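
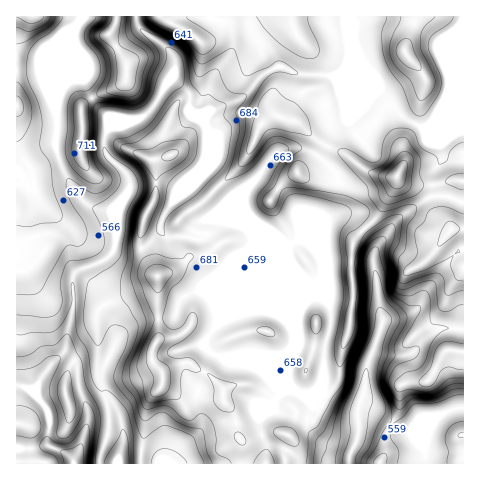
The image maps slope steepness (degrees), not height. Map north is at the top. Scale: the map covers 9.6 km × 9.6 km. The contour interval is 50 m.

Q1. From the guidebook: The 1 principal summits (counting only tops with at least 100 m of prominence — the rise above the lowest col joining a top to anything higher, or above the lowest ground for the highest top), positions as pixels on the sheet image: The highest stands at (397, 175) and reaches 995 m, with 744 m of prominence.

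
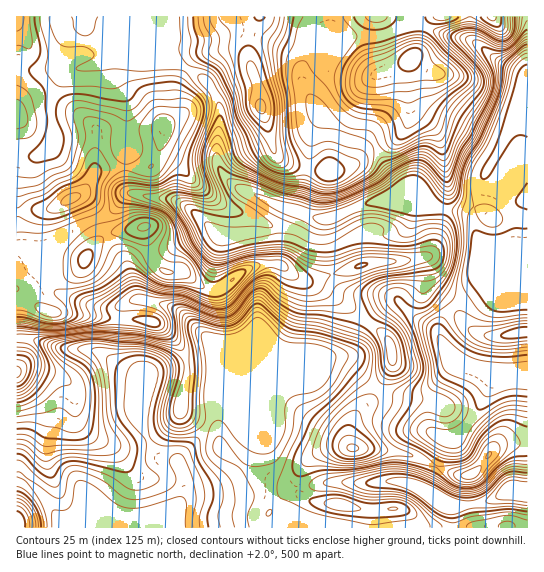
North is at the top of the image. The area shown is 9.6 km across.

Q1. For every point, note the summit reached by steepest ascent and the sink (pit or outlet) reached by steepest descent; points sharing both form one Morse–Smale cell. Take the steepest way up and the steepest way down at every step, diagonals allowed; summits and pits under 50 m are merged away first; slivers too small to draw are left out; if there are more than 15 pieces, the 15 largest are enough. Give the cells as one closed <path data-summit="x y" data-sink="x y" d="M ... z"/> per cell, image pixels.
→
<path data-summit="70 199" data-sink="169 527" d="M171 16l-106 1 2 12 8 11 31 1 53 22-25 1-19-7-12 7-36 7-4 4-8 16-4 14 2 26-4 12-12 13-21 1 0 181 14 1 31 9 34 3 38 21 12 29-2 12 0 16 8 17 8 11 18 4 3 4 5 16-2 16 6-6 21-4 17-8 16-16 9-14 0-4-15-14-6-10-13-9 16-15 13-6 78-32 25-6 5-4 6-19 6-8-17-15-28-19-25-11-16-12 6-8 16-43-60-23-9-6-11-11-7-17 4-34-1-21-7-13-9-10-27-17-5-11 2-12z"/><path data-summit="17 373" data-sink="169 527" d="M30 339l-14 0 0 135 11 6 17 17 22 31 101 0 0-7 12-16 5-12 0-19-7-13-18-4-8-11-8-17 0-16 2-12-10-27-40-23-34-3z"/><path data-summit="261 107" data-sink="169 527" d="M329 16l-157 1 1 22-2 12 5 11 27 17 9 10 7 13 1 21-4 34 7 17 11 11 9 6 16 5 18 9 25 8 9-23 10-15 33-11 19-21 0-2-6-6-16-3-17-8-7-10-16-15-8-16 0-17 26-31z"/><path data-summit="145 226" data-sink="169 527" d="M135 193l-9 2-17 18-34 15-13 9-13 13-2 20 1 9 9 13 44 16 14 0 18-8 13 0 25 7 8 4 29 27 3 21 8-18 2-18 0-17-6-25 1-26 4-14 15-7-22-5-19-17-19-12-25-3z"/><path data-summit="70 199" data-sink="527 375" d="M390 201l-21 2-40 16-11 0-15-6-8 18-8 26-6 8 16 12 25 11 28 19 16 14 21-17 11-3 17 16 19 11 4 5 6-16 9-12-22-20-4-23-4-4 7-3 5-8 9-37-7-3-22 1z"/><path data-summit="411 57" data-sink="527 291" d="M426 27l-6 20-9 11-3 7 1 33 6 13 18 16 8 18 7 40-4 24 22 3 5 4 12-29 2-16 11-16 11-22 10-8 11 1 0-43-5-10-24-12-25-20-25-5z"/><path data-summit="353 447" data-sink="169 527" d="M337 359l-10 0-84 34-10 6-15 13 13 9 6 10 15 14 0 4-9 14-16 16-17 8-21 4-8 10 13-5 48 1 13-4 20 3 22-9-1-4 4-13 15-15 23-8 13 1-2-19 3-8 5-8 15-14 7-10-30-25z"/><path data-summit="411 57" data-sink="169 527" d="M415 16l-86 1 0 18-26 31-2 13 10 20 16 15 7 10 17 8 16 3 7 8 20-6 11-8 4-8-2-51 4-12 9-11 5-17 0-3-8-4z"/><path data-summit="70 199" data-sink="527 291" d="M525 125l-12 2-6 6-11 22-11 16-2 16-11 28-6-3-21-3-10 38-5 8-7 3 4 4 4 23 23 20 35-24 26 10 13-1 0-163z"/><path data-summit="471 474" data-sink="527 375" d="M527 376l-33 1-22 42-13 16-12 4-11 27 15 7 15 3 8-3 23-26 10-4 20 1z"/><path data-summit="391 351" data-sink="527 375" d="M398 301l-11 3-20 18 21 17 4 12 0 15-13 23 20 7 26 0 31-34-7-7-12-24-22-14z"/><path data-summit="339 505" data-sink="527 497" d="M401 481l-78 2-25 5-1 3 8 8 6 2 30 3 30 7 2 17 80-1-1-18 3-4-6-1-38-20z"/><path data-summit="353 447" data-sink="527 375" d="M441 379l-16 17-6 1-20-1-21-7-6 10-15 14-5 8-3 8 2 17 2 2 46 4 19 5 17 10 5-8 7-20-12-4-6-6-1-18 4-17 9-13z"/><path data-summit="261 107" data-sink="527 375" d="M374 143l-20 21-33 11-10 15-8 23 15 6 11 0 45-18 16 0 25 7 18-1-8-11-19-7-6-4-16-22z"/><path data-summit="17 17" data-sink="169 527" d="M65 16l-49 1 1 48 17 6 19-3 32 0 18-4 12-7 19 7 25-1-53-22-31-1-8-11z"/>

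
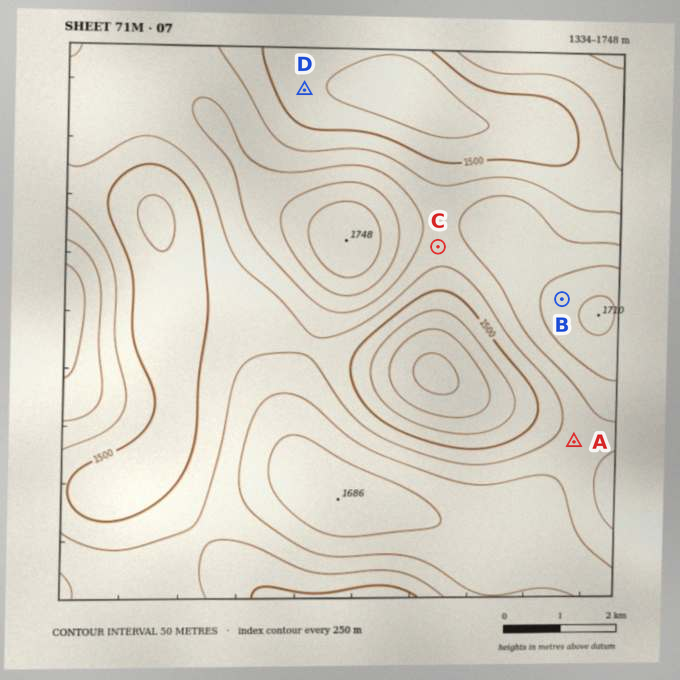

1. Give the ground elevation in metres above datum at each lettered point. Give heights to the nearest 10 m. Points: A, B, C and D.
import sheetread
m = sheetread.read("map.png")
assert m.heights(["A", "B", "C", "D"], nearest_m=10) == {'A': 1570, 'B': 1680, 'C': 1580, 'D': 1460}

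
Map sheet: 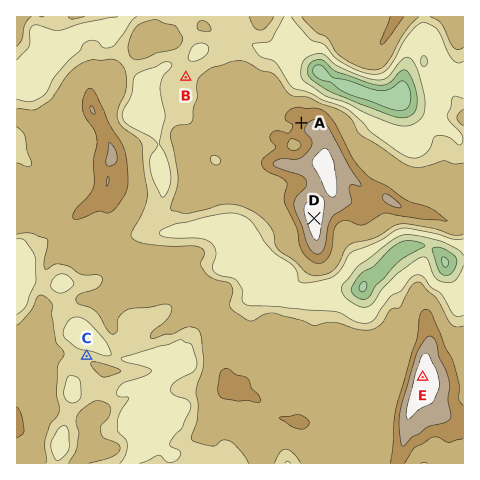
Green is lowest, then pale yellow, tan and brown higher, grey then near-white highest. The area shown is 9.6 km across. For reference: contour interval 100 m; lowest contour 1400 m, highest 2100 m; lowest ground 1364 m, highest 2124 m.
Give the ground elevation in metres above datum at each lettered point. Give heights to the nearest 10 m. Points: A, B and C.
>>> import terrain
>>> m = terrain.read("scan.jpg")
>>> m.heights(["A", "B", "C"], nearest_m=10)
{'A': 1950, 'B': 1730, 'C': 1760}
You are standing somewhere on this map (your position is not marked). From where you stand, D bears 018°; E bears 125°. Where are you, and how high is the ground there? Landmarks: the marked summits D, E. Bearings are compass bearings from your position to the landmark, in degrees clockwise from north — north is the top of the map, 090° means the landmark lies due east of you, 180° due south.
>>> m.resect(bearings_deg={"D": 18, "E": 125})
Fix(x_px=292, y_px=286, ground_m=1650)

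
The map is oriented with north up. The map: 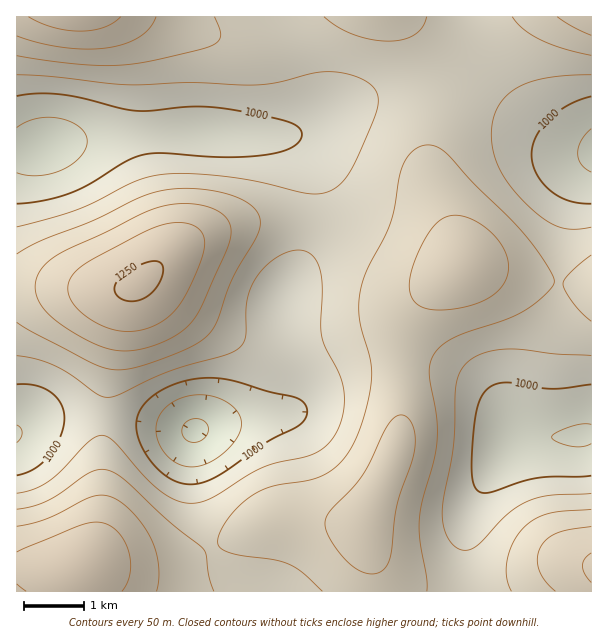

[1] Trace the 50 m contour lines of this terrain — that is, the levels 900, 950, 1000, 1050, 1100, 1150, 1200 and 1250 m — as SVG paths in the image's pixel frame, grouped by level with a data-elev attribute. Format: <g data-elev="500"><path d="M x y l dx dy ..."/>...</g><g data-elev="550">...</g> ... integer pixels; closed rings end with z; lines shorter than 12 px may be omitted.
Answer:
<g data-elev="900"><path d="M189 442l-4-3-3-5 2-9 4-4 6-2 6 0 4 2 4 7-2 9-8 5z"/></g><g data-elev="950"><path d="M189 467l-9-2-7-4-12-14-5-16 1-8 2-7 11-12 18-8 19-1 17 6 10 7 6 8 1 9-3 10-10 14-13 10-14 7z"/><path d="M591 444l-9 3-12-1-14-5-4-4 5-5 15-6 10-2 9 0"/><path d="M17 425l4 3 1 4-1 6-4 5"/><path d="M591 172l-10-8-3-11 3-12 10-12"/><path d="M17 127l9-5 10-3 12-2 12 1 11 4 9 6 5 6 2 7-1 8-5 7-8 8-11 6-12 4-12 2-11-1-10-2"/></g><g data-elev="1000"><path d="M182 483l-14-6-12-10-12-15-6-17-2-12 4-12 7-10 11-9 13-7 15-4 15-3 15 0 18 3 35 11 24 5 7 3 5 4 2 6 0 6-4 6-5 4-31 16-54 36-16 6z"/><path d="M591 476l-54 2-16 4-29 10-9 1-5-2-4-5-2-21 1-33 4-22 5-14 8-9 7-3 9-2 45 7 40-5"/><path d="M17 384l19 2 15 7 10 11 3 15-4 19-12 19-15 12-16 6"/><path d="M591 204l-22-3-18-10-8-8-6-9-4-9-1-10 1-9 3-9 13-18 20-14 22-9"/><path d="M17 96l21-3 24 2 22 4 39 10 15 2 54-4 31 1 65 14 11 6 3 6-3 7-7 6-11 5-17 3-36 2-66-4-19 2-17 6-35 22-19 9-27 8-28 4"/></g><g data-elev="1050"><path d="M591 493l-42 2-22 7-19 11-28 30-12 7-7 0-8-5-6-8-3-10-1-21 10-60 3-59 3-13 6-9 7-6 8-5 23-5 16 0 36 5 36 2"/><path d="M17 356l21 3 18 7 15 9 30 21 7 1 9-2 48-22 60-18 14-7 4-4 2-6 2-38 4-12 5-10 10-12 12-9 12-6 12-1 10 5 5 6 3 8 2 18-1 36 1 13 3 11 16 31 3 21-1 15-4 14-7 12-9 9-15 7-32 7-15 5-45 27-15 7-9 1-9 0-18-8-19-17-32-36-6-5-6-2-6 2-7 5-28 29-13 11-15 7-16 4"/><path d="M591 227l-18 2-13-2-14-6-15-12-17-18-12-18-8-18-3-20 2-15 4-12 7-10 12-10 14-6 16-4 45-3"/><path d="M17 75l36 2 72 8 66-2 60 2 25-2 41-10 16-1 18 3 15 6 10 9 2 11-5 19-21 48-11 16-14 8-10 2-11-1-49-12-36-5-33-2-26 0-27 7-42 22-18 7-58 17"/></g><g data-elev="1100"><path d="M214 591l-5-13-3-23-2-6-37-30-41-38-15-10-9-2-10 3-44 28-15 6-16 3"/><path d="M427 591l0-12-7-36-1-18 3-21 12-43 3-21-1-24-7-41 3-16 8-12 13-9 54-19 20-10 20-16 6-8 1-4-2-8-12-18-24-30-42-42-28-30-9-6-9-2-8 1-6 4-6 6-4 7-4 13-5 31-5 16-22 45-6 17-3 17 0 15 11 42 2 19-7 35-12 32-12 17-17 13-16 5-36 6-22 11-11 9-9 10-7 11-5 10 0 8 7 6 12 4 36 5 15 4 15 9 19 18"/><path d="M591 509l-30 2-13 3-14 5-11 9-10 15-6 17 0 16 4 15"/><path d="M17 322l15 10 57 29 21 8 12 1 13-2 45-16 21-11 13-14 18-48 26-45 2-7 0-8-3-7-5-6-10-6-11-5-31-6-32 1-15 3-13 4-47 23-54 22-22 12"/><path d="M591 255l-21 18-5 6-2 5 2 7 8 12 18 18"/><path d="M17 56l40 6 38 3 27 0 27-4 50-11 16-6 5-5 1-4-6-18"/><path d="M324 17l14 10 15 7 18 5 18 2 15-2 10-4 8-8 5-10"/><path d="M512 17l11 12 17 11 23 8 28 7"/></g><g data-elev="1150"><path d="M157 591l2-12 0-13-3-14-4-12-8-13-9-12-10-10-11-7-10-3-11 1-46 23-30 7"/><path d="M366 573l8 1 7-3 6-5 3-9 7-51 15-44 3-16 0-11-2-9-4-7-5-4-8 1-7 7-26 51-10 14-22 22-5 9-1 6 2 8 11 18 14 15z"/><path d="M591 527l-22 3-11 3-10 5-7 8-3 11 1 12 6 12 10 10"/><path d="M113 350l19 1 23-6 22-10 15-14 11-17 27-62 1-9-1-8-3-6-5-5-12-6-16-4-18 0-18 4-17 6-36 18-40 19-13 7-9 9-6 11-2 10 3 12 7 11 14 12 18 12 19 10z"/><path d="M429 309l23 0 25-6 17-9 6-6 5-7 4-15-5-17-12-16-18-13-16-5-14 3-11 9-11 18-10 25-2 20 2 7 4 6 6 4z"/><path d="M17 36l22 7 24 4 23 2 21-1 18-4 15-7 10-10 6-10"/><path d="M557 17l16 10 18 8"/></g><g data-elev="1200"><path d="M122 591l5-7 3-9 1-11-2-10-3-11-6-8-6-7-8-4-11-2-12 2-66 28"/><path d="M591 553l-6 5-3 8 2 7 7 9"/><path d="M116 330l18 1 16-4 15-8 12-11 14-23 12-31 1-15-2-6-4-5-7-4-11-1-12 0-12 4-62 31-12 8-8 7-5 8-1 7 1 8 5 9 9 9 10 7 12 6z"/><path d="M28 17l25 10 27 4 12-1 12-3 9-4 8-6"/></g><g data-elev="1250"><path d="M125 300l7 1 8-1 7-4 6-5 6-7 4-9 0-8-2-4-6-2-11 2-14 7-10 8-5 7 0 6 4 6z"/></g>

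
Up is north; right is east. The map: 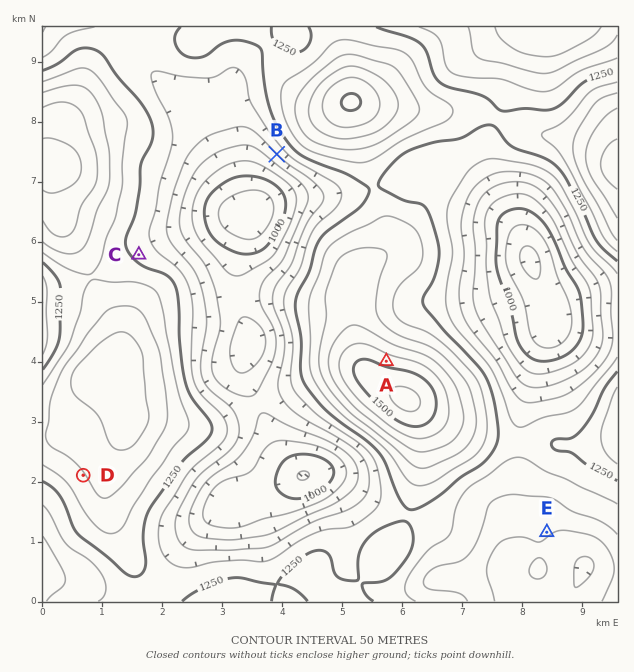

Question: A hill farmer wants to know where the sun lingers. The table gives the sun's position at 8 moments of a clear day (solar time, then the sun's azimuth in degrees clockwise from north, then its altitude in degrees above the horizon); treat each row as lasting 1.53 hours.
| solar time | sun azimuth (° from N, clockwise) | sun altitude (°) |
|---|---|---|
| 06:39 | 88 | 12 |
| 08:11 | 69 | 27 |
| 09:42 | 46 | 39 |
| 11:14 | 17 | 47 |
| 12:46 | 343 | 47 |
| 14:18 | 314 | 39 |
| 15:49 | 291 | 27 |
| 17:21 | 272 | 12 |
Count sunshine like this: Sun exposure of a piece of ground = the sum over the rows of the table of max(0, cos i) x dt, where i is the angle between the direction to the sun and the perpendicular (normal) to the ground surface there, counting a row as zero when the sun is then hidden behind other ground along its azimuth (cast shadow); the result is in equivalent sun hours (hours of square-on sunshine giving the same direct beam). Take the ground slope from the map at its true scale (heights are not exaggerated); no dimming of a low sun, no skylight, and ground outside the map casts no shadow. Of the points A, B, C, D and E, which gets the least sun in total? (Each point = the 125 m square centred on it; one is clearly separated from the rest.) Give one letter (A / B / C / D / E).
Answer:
B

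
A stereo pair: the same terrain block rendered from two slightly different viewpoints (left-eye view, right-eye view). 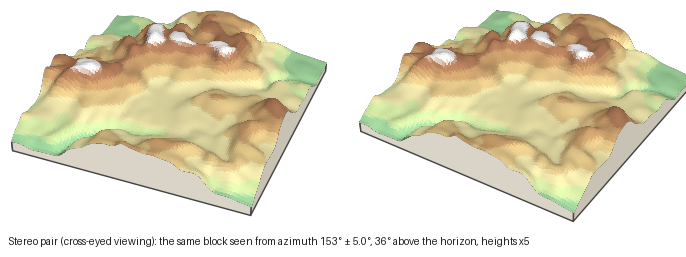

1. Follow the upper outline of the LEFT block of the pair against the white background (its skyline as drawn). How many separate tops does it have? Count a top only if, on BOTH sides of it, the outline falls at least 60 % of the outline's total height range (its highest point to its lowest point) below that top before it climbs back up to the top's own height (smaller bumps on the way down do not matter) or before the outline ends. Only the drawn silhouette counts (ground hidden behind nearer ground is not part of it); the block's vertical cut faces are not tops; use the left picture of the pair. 0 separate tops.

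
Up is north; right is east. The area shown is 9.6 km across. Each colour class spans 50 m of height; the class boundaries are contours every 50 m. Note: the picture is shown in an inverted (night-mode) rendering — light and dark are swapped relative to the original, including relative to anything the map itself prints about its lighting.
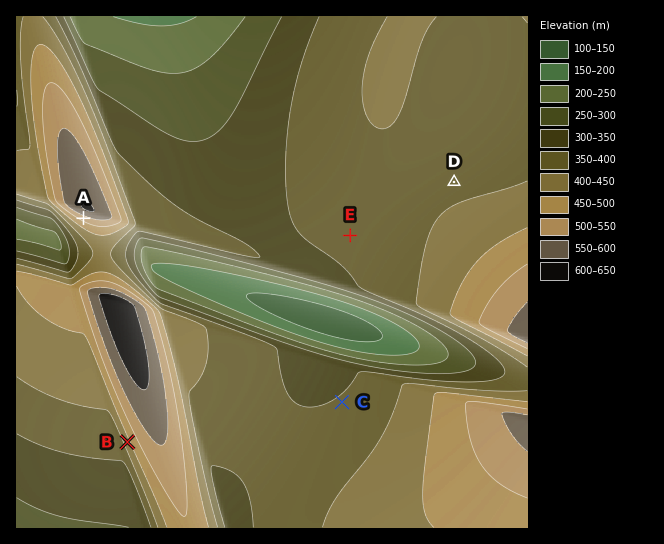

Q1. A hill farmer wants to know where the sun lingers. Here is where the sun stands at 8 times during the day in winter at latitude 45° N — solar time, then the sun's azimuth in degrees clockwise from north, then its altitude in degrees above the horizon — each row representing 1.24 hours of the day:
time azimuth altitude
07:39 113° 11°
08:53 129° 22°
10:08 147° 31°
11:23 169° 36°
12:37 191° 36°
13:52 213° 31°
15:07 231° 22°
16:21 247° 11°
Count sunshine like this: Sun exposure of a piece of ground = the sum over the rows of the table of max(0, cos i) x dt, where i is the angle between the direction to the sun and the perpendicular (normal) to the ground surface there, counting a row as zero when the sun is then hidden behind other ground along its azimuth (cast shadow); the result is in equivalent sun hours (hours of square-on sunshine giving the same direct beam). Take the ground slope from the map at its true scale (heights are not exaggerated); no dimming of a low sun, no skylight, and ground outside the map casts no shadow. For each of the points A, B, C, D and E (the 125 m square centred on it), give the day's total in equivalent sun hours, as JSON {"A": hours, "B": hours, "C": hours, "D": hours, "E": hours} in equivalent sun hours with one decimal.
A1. {"A": 6.2, "B": 4.9, "C": 4.0, "D": 4.0, "E": 4.3}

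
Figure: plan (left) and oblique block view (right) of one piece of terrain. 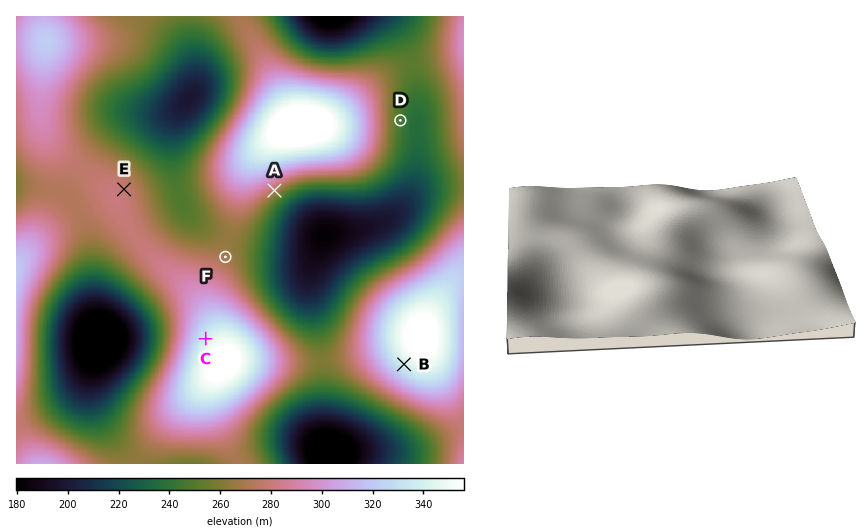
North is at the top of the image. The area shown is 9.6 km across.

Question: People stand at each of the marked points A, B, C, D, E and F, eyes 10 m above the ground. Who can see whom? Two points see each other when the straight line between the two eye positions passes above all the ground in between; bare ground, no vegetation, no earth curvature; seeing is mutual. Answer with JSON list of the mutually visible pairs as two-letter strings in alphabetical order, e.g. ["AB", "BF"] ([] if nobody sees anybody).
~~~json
["AB", "AC", "AF", "BE", "BF", "CE", "CF", "EF"]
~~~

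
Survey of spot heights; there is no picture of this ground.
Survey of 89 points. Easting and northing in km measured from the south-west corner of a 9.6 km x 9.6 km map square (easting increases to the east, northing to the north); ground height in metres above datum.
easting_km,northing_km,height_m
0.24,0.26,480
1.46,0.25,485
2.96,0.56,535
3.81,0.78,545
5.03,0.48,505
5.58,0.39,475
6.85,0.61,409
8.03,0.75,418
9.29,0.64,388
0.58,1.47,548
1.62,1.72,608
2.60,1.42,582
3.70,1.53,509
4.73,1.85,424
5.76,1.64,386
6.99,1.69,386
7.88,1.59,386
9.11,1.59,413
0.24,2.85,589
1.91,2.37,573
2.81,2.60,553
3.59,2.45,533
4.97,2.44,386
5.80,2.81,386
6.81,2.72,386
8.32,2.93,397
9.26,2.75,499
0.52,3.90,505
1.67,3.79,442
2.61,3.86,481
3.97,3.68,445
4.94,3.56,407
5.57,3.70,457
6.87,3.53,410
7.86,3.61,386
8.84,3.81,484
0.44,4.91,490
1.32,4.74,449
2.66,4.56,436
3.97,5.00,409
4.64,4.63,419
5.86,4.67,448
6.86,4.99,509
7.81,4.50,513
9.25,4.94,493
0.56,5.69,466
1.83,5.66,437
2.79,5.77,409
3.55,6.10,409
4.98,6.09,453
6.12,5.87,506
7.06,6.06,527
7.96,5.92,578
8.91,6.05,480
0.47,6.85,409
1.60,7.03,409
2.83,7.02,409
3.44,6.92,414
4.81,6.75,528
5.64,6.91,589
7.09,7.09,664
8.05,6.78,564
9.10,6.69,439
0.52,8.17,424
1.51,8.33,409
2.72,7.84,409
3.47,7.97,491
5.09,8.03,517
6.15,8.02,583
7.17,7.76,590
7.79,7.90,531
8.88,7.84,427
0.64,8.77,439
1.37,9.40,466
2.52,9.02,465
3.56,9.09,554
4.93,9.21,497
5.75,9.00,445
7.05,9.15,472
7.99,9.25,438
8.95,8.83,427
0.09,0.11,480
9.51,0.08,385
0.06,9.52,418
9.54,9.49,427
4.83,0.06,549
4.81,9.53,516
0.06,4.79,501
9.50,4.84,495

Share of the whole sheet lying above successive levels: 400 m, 89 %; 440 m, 60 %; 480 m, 41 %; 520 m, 24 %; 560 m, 11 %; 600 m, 4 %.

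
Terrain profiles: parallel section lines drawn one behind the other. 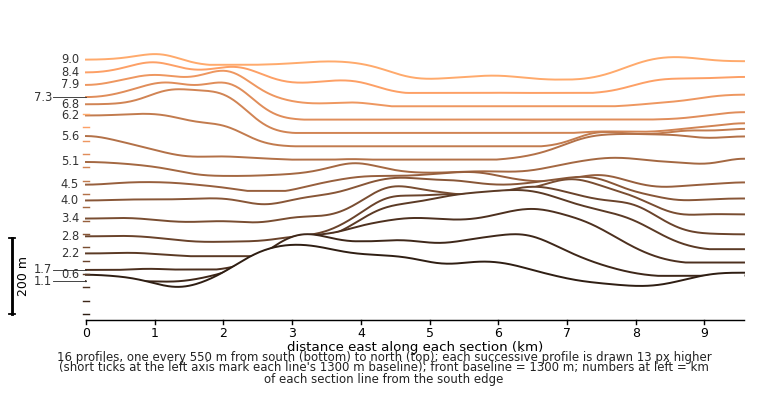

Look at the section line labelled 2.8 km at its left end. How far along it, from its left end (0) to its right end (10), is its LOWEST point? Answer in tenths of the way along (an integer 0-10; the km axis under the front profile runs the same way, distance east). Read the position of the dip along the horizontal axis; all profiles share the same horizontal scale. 2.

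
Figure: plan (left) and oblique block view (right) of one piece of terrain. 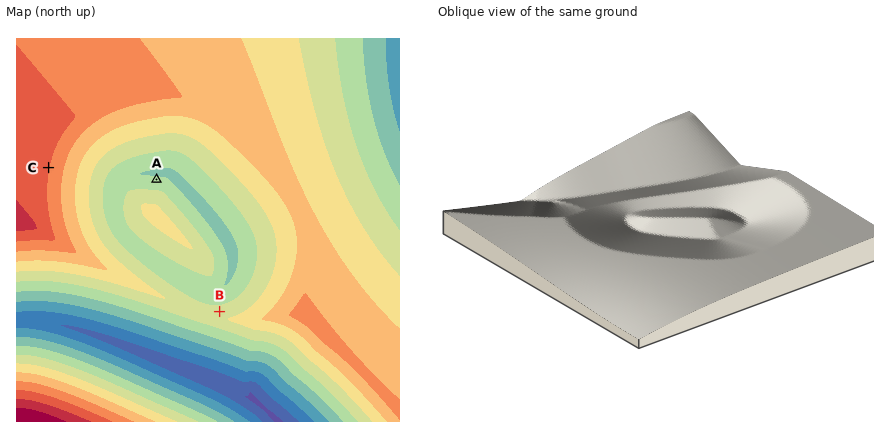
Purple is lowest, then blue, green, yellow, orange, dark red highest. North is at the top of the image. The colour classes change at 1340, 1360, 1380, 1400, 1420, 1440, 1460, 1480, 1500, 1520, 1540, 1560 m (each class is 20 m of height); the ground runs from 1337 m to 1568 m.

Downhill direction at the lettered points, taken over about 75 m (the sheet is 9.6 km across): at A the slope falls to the N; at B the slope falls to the N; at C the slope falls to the E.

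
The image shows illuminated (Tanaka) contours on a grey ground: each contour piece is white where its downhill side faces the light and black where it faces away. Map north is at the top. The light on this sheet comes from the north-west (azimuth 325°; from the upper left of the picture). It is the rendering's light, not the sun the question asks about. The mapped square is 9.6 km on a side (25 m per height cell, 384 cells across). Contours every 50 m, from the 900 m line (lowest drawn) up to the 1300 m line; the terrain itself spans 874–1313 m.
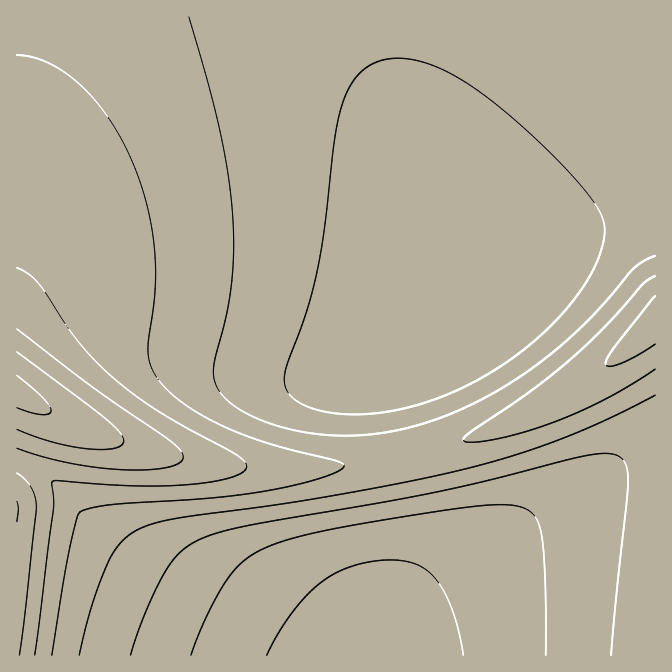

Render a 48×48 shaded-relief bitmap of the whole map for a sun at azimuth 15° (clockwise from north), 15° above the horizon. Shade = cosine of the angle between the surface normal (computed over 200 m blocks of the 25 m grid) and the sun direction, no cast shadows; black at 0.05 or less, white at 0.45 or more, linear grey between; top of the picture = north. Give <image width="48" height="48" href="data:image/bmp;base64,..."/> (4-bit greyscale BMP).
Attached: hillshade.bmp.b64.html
<image width="48" height="48" href="data:image/bmp;base64,Qk32BAAAAAAAAHYAAAAoAAAAMAAAADAAAAABAAQAAAAAAIAEAAATCwAAEwsAABAAAAAAAAAAAAAAABEREQAiIiIAMzMzAERERABVVVUAZmZmAHd3dwCIiIgAmZmZAKqqqgC7u7sAzMzMAN3d3QDu7u4A////AJiIiIiIiIiIiIh3d3d3d3d3d3d3d3d3eJmIiIiIiIiIiHd3d3d3d3d3d3d3d3d3iJmIiIiIiIh3d3d3d3d3d3d3d3d3d3d4iJmYiIiId3d3d3d3d3d3d3d3d3d3d3d4iJmYiIh3d3d3d3d3d3d3d3d3d3d3d3eIiJmYiId3d3d3d3d3d3d3d3d3d3d3d3eIiJmYiId3d3d3d3d3d3d3d3d3d3d3d3eIiJmYiHd3d3ZmZmZmZmZmZ3d3d3d3d3iIiJmYiHd2ZmVVVVVFVVVVZmZnd3d3d3iIiJmIh2ZlVEQzMzMzMzNERVVmZ3d3d3eIiJmYdlVEMyIhERERERIiMzRFVmZ3d3eIiLqYZDMiEREQARERERERESIzRFZmd3d4iMuWMiERARERIiIiIiIhEREiI0RWZ3d3iMlSEREREjNEVVZmZVVEMyIiIiNEVmd3eHQhERI0RWeJmaqqqZiHZlQzIiIzRVZ3dyERIkVnmqvMzN3dzMy7qYdlQzIiM0VmdxEjRnmrzd3u7u7t3d3dzLupdlQzIzRWZyNGirzd7u7t3d3d3d3d3dzLqYdUMzNFVkaKzd7u7d3MzLu7u7zMzN3cy7mHVDM0RYrN7u7dzLu6qqqqqqqqu7zMzMuphlQzRb3u7t3LuqmZmZmIiZmZmqq7zMzLqXZENN7u3MuqmZiIiIiIiIiIiJmaq7zMuphlRO7cy6qZiIiIiIiIiIiIiIiJmqu8y7qHVN3LqpmIiIiIiIiIiIiIiIiIiZqru7uodcuqmYiIiIiIiIiIiIiIh4iIiImaq7u6l7qZmIiIiIiIiIiIiIiIh3d3iIiJmqu7qKmYiIiIiIiIiIiIiIiIiHd3d4iImaq7upmIiIiIiIiIiIiIiIiIiId3d3eIiJmqu5iIiIiIiIiIiIiIiIiIiId3d3d3iImavIiIiIiIiIiIiIiIiIiIiId3d3d3eIiZvIiIiIiIiIiIiIiIiIiIiIh3d3d3d4iJq4iIiIiIiIiIiIiIiIiIiIh3d3d3d3iImYiIiIiIiIiIiIiIiIiIiIh3d3d3d3eIiIiIiIiIiIiIiIiIiIiIiIh3d3d3d3d4iIiIiIiIiIiIiIiIiIiIiIh3d3d3d3d3iIiIiZmZmYiIiIiIiIiIiIh3d3d3d3d3d4iImZmZmZiIiIiIiIiIiIh3d3d3d3d3d4iJmZmZmZiIiIiIiIiIiId3d3d3d3d3d4iZmZmZmZiIiIiIiIiIiId3d3d3d3d3d4iZmZmZmZiIiIiIiIiIiId3d3d3d3d3d4iZmZmZmZiIiIiIiIiIiHd3d3d3d3d3d4mZmZmZmZiIiIiIiIiIiHd3d3d3d3d3d4mZmZmZmYiIiIiIiIiIh3d3d3d3d3d3d4mZmZmZmYiIiIiIiIiId3d3d3d3d3d3d4mZmZmZmIiIiIiIiIiId3d3d3d3d3d3d4mZmZmZiIiIiIiIiIiHd3d3d3d3d3d3eImZmZmYiIiIiIiIiIh3d3d3d3d3d3d3eImZmZmYiIiIiIiIiId3d3d3d3d3d3d3iA=="/>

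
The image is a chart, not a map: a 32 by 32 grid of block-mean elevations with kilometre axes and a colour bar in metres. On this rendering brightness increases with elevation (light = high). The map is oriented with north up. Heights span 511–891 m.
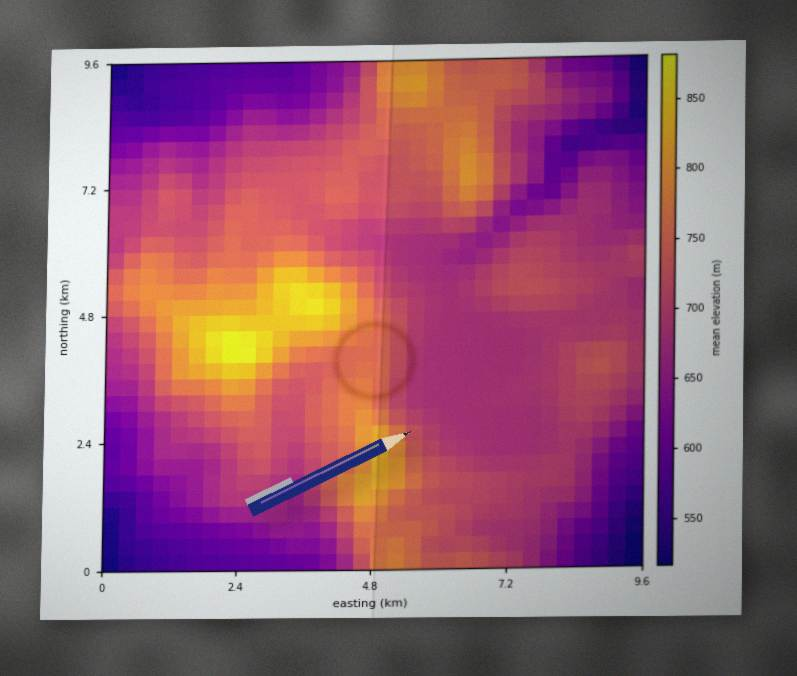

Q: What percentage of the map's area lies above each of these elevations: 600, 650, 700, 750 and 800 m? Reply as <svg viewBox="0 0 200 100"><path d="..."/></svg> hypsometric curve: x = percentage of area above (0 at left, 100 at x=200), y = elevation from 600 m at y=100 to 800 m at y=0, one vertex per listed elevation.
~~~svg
<svg viewBox="0 0 200 100"><path d="M177 100l-21-25-60-25-57-25-26-25"/></svg>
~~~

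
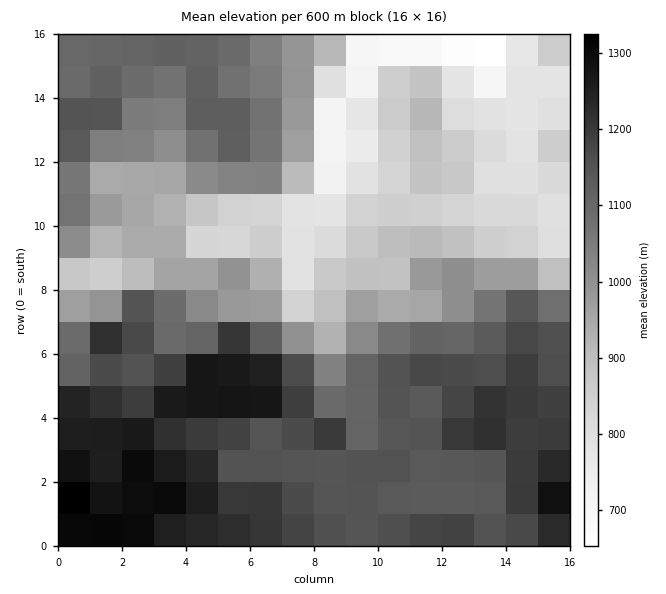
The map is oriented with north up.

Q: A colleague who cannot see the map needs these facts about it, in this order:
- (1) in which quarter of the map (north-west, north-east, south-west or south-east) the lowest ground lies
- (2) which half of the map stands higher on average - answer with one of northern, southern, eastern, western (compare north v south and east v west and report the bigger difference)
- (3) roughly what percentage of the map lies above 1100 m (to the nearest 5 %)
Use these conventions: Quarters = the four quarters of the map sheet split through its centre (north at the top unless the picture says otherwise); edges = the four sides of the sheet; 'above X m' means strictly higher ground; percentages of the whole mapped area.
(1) The lowest ground is in the north-east quarter.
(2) Taken as a whole, the southern half is higher than the northern.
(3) Roughly 45 % of the ground is higher than 1100 m.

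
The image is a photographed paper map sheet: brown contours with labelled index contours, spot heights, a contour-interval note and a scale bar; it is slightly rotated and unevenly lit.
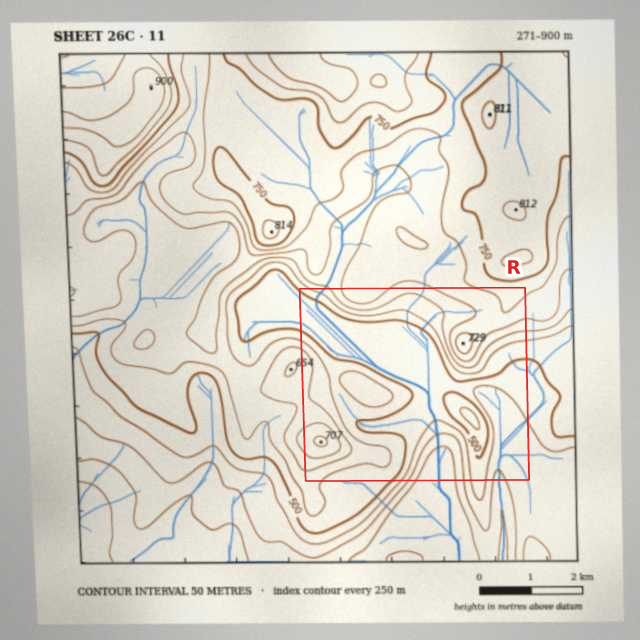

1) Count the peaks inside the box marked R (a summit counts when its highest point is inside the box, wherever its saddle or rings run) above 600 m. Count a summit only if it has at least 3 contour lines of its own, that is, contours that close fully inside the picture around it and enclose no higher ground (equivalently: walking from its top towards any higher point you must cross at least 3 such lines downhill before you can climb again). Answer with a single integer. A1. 1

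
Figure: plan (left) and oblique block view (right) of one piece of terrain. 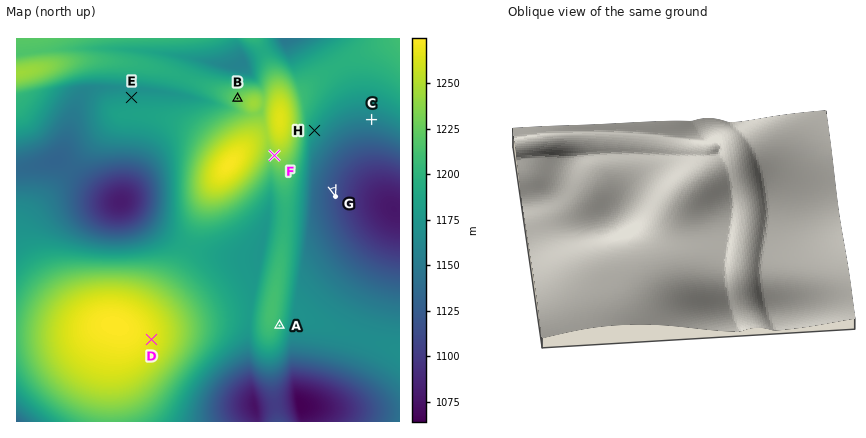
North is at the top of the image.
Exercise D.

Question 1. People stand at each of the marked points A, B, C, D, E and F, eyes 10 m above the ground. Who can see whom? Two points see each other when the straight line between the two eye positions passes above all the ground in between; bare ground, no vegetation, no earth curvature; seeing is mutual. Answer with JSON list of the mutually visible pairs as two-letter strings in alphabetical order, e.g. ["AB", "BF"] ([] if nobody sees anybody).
["AC", "AD", "AF", "BE", "CD", "DE", "DF"]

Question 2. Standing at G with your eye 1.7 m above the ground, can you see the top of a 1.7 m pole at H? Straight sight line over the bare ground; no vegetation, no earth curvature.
yes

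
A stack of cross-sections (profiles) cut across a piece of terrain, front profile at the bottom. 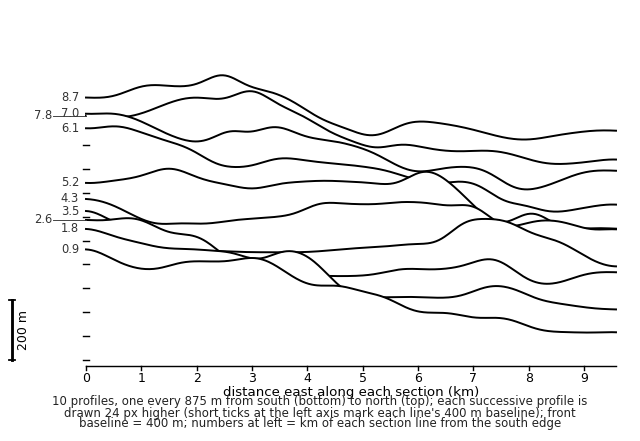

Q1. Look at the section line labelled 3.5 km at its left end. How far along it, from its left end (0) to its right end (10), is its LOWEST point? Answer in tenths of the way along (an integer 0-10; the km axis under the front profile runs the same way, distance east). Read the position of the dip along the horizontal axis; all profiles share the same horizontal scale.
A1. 10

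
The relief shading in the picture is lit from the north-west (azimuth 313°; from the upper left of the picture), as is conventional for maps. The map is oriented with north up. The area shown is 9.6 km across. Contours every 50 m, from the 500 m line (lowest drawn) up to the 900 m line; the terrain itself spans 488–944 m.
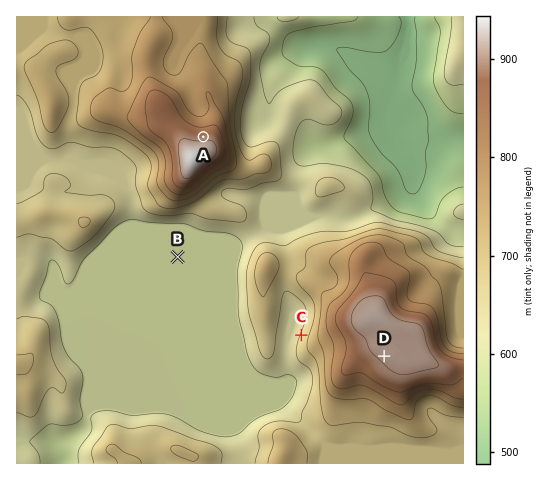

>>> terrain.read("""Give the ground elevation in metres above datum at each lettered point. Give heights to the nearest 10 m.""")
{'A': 890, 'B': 600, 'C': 660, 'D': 910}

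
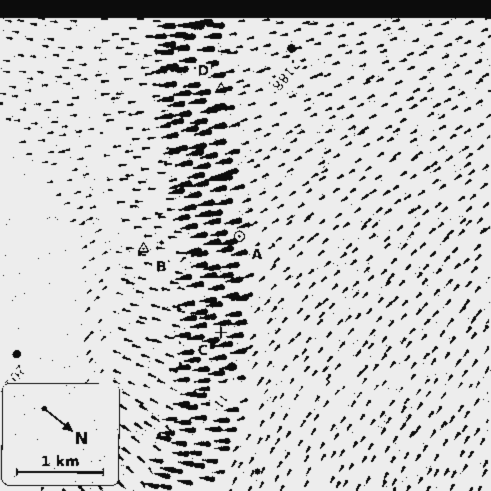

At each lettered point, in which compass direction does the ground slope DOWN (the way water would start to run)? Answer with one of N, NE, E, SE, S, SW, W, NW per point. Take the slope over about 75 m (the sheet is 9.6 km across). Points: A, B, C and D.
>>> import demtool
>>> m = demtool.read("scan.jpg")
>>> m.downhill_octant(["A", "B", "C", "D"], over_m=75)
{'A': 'SE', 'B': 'NW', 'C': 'SE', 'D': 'SE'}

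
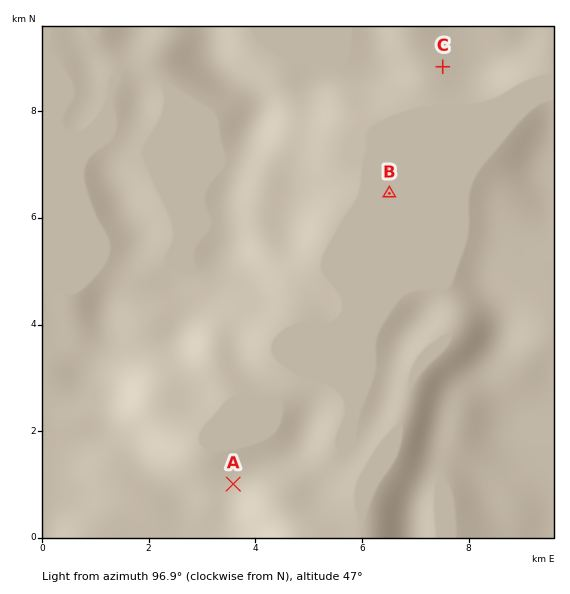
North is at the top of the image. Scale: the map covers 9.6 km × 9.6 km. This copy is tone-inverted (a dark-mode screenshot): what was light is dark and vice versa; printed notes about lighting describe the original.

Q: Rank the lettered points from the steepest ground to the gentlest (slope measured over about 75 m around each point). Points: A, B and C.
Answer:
A C B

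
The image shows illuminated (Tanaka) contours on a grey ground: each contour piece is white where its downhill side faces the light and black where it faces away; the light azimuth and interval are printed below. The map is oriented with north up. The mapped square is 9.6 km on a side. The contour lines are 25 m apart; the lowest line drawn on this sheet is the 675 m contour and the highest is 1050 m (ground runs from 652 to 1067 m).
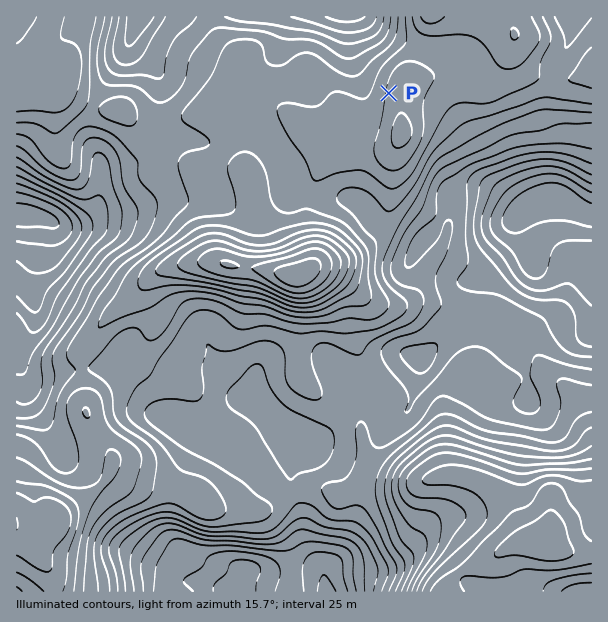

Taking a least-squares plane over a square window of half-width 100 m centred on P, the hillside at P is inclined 6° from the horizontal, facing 280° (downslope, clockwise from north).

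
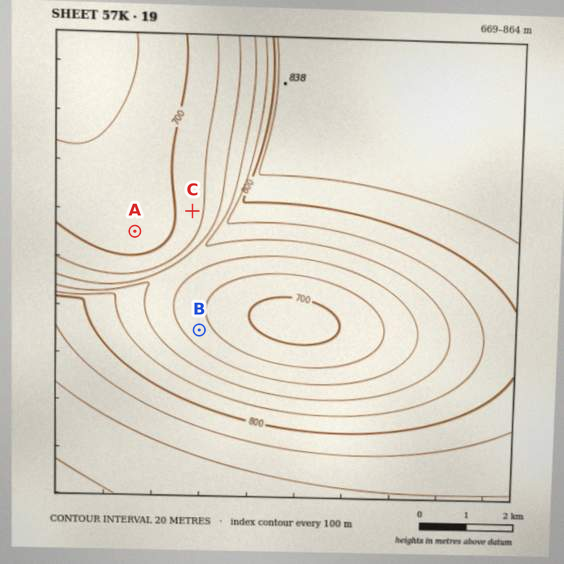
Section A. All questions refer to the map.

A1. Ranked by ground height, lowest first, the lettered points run A C B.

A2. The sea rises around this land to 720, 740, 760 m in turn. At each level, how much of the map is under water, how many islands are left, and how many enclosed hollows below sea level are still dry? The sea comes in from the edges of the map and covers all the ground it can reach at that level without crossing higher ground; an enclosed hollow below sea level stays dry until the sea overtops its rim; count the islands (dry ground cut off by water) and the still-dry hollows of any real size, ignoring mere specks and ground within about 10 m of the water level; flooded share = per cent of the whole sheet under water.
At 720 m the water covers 16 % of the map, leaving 0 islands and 1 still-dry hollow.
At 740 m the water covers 19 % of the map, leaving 0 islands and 1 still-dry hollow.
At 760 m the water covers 38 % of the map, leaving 0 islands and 0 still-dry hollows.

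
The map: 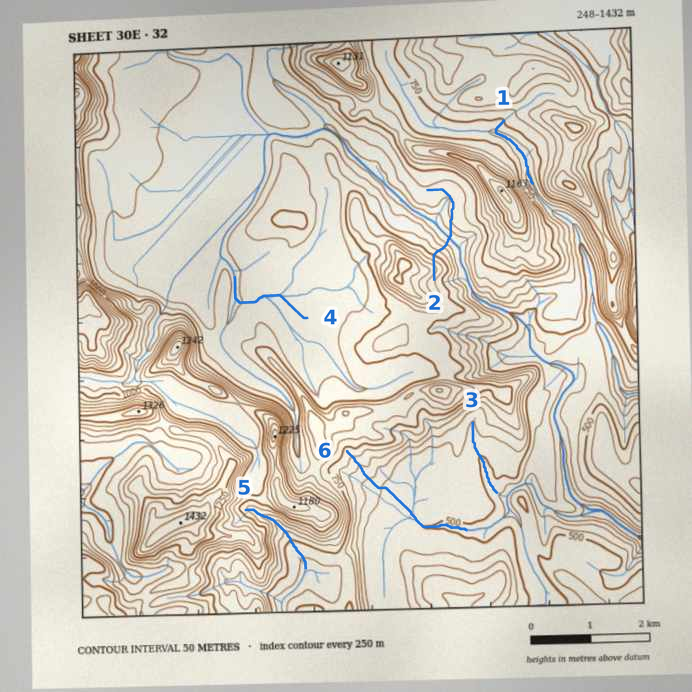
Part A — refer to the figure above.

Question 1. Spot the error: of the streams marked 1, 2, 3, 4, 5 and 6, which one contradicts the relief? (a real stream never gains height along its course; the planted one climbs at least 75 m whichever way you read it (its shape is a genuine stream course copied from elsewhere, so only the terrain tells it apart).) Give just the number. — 2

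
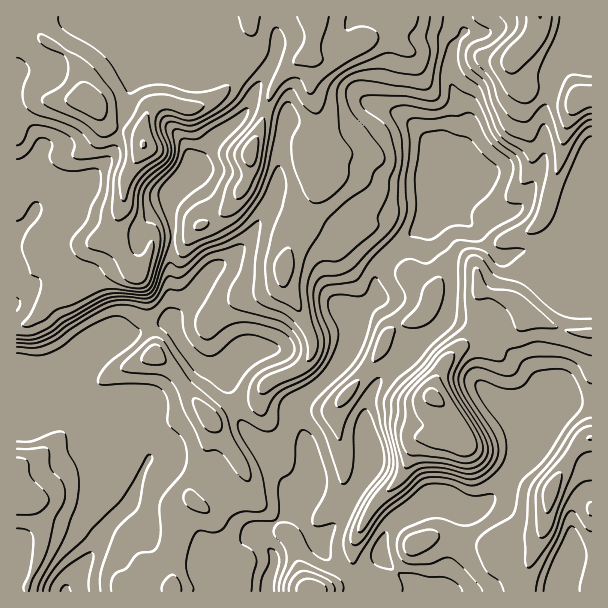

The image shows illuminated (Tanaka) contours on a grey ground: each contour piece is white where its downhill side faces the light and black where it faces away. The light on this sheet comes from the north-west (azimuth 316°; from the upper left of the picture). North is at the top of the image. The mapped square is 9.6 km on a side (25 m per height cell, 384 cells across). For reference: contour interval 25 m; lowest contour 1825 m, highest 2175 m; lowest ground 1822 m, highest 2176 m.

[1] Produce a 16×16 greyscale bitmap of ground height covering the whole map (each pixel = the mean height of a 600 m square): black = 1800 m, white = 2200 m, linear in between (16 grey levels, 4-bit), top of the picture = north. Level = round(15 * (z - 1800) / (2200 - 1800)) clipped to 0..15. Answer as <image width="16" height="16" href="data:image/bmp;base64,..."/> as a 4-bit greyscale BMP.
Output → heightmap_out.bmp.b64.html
<image width="16" height="16" href="data:image/bmp;base64,Qk32AAAAAAAAAHYAAAAoAAAAEAAAABAAAAABAAQAAAAAAIAAAAATCwAAEwsAABAAAAAAAAAAAAAAABEREQAiIiIAMzMzAERERABVVVUAZmZmAHd3dwCIiIgAmZmZAKqqqgC7u7sAzMzMAN3d3QDu7u4A////AEI0QzNDM0VTUzNDMzQ1RWRkM0RDNFNEdlQzREMzZ3VXMzNFQ0R6lUYzM1RURWp1RUNFREVUV3ZmhkRFVlNWZ3eJiFVoVEZ3Zpmqhmh2RFZmibqJiIdkRWaZq3iomGM0ZqrNmKiYZEZ4vdzLmZdmWJq8y7uruYh6qcu7u7u6qHm5"/>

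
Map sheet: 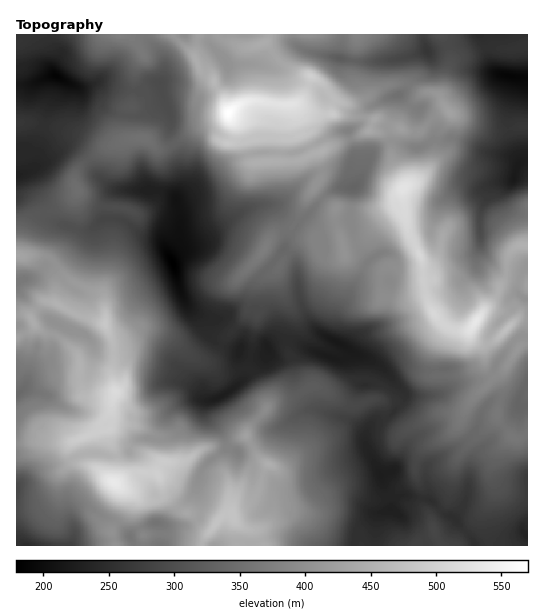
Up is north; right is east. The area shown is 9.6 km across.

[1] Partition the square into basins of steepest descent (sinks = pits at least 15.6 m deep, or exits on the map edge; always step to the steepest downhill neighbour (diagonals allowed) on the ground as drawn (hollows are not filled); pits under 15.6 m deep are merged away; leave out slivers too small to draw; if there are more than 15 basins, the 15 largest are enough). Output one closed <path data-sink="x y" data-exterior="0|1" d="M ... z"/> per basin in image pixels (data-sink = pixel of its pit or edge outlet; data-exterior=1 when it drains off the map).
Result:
<path data-sink="173 263" data-exterior="0" d="M313 77l-2 0-7 19-7 7-19 2-16-4-13 0-8 2-7 4-9 11-31 12-16 12-15 7-8-2-12-9-17 1-23 10-18 13-8 9-2 5 2 16-3 5-17 12-19 5-7 7-7 15-4 19 2 2 17-2 12 4 8 12 16 12-8 9-7 13 18 10 27 8 8 16 14-2 12-8 10 0 24 10 20 18 10 4 7-2 9-8 6-14 22-22 6-30 0-5-5-8 0-4 17-18 16 15 4-9 13-13 5-2 12 0 7 14 7 3 12-1 3-2-1-8 2-2 17-6 23-21 18-11-1-16-9 14-23 5-35-1-19-17-1-5 6-10-3-24 48-22 16 0 13-4-16-8-6 2-26-7-14 0-1-9 3-5-10-13z"/><path data-sink="381 475" data-exterior="0" d="M494 377l-22 22-10 14-21 0-22 9-4-1-18-19-26-3-17 7-15-5-24-15-6 1-18 11-18 4-20 21-6 10 0 4 10 19 11 8-13 32-5 5-12 0-5 3-1 11 3 6 11 8 7 1 9 16 155 0 18-13-3-14 16-19 5-31 6-13 6-9 32-31 4-24z"/><path data-sink="338 343" data-exterior="0" d="M403 202l-1 5-17 11-19 19-9 5-12 3-2 2 0 8-8 3-10-1-5-4-5-12-12 0-18 15-9 19 8 21 8 13 0 12-4 10-1 14 6 16 3 14 7 9 4 5 8-3 14 7 9 0 16-12 15-2 7 6-2 14 25 4 16 18 4 1 22-9 21 0 10-14 20-19 1-4-8-11-2-15 0 9-10 10-19 6-16 0-2-2 0-18 12-28-11-8-10-22-4-2-14 4-24-1-2-2-2-21 5-8 8-1 5 3 16 0 6-4 0-8-13-25z"/><path data-sink="219 397" data-exterior="0" d="M265 250l-17 18 0 4 5 8 0 5-6 30-22 22-6 14-9 8-7 2-10-4-20-18-24-10-10 0-12 8-15 3 0 40 4 12-5 17-2 26 5 8 15 3 30 17 27-2 12-10 11-2 14 22 8-26 6-6 10-4 1-6 25-27 18-4 16-9-11-14-3-14-6-16 1-14 4-10 0-12-8-13-8-21 4-12z"/><path data-sink="55 76" data-exterior="0" d="M173 34l-156 0-1 87 15 1 15 5 16 2 45 17 24-8 12 0 12 9 8 2 15-7 16-12 31-12 3-3 0-6-15-30-12-7-6-16z"/><path data-sink="514 179" data-exterior="0" d="M450 113l-9 7-2 5-3 10-1 24-3 6-10 12-19 12 0 12 5 31 13 25 4 36 8 20 9 10 9 6 18 1 28-35 2-7 8-13 2-22 8-7 11-1 0-118-6-1-15 4-17 0-17-5z"/><path data-sink="510 76" data-exterior="0" d="M527 34l-85 0 7 17 2 10-10 37-7-5-15 0-14-10-8 0-15 4-17 12-15 6-9-2 4-1 8-11-1-27 5-30-87 0-5 9 18 22 18 10 12 2 12 10 10 13-3 5 1 9 14 0 26 7 6-2 16 8-18 5 9 2 3 5 3 22 11 18 2 8 17-10 10-12 3-6 1-24 3-10 10-12 24 12 17 5 17 0 21-5z"/><path data-sink="26 545" data-exterior="1" d="M82 438l-11 4-29-3-26 5 1 102 98-1-3-16 11-14 2-8 0-11-6-10-32-25z"/><path data-sink="17 395" data-exterior="1" d="M34 323l-3 7-15 7 0 106 18-1 8-3 29 3 28-12 6 0-2-9 8-10 4-16-4 2-25 0-6-14 0-22-4-9-15-14-19-7z"/><path data-sink="17 175" data-exterior="1" d="M31 122l-15 1 1 132 2 0 2-3 3-16 7-15 7-7 19-5 17-12 3-5-2-16 5-9 28-20-46-18-16-2z"/><path data-sink="226 63" data-exterior="0" d="M269 34l-70 1-4 22 6 15 12 7 11 20 5 14 9-8 11-4 42 4 6-2 7-7 7-20-10-1-18-10-18-22 4-6z"/><path data-sink="427 51" data-exterior="0" d="M441 34l-83 0-6 30 1 27-4 7-8 5 9 2 5-2 27-16 15-4 8 0 14 10 15 0 7 5 10-37-4-18z"/><path data-sink="354 187" data-exterior="0" d="M370 130l-40 16-13 7 4 24-6 12 11 13 9 7 43 0 15-4 8-10 3-12-12-22-3-22-6-6z"/><path data-sink="54 323" data-exterior="0" d="M46 301l-5 2-10 13 4 9 12 9 10 1 19 17 4 9 0 22 6 14 25 0 4-4-3-13 1-36-8-20-20-6-31-16z"/><path data-sink="157 523" data-exterior="0" d="M122 487l3 9 0 11-2 8-11 14 3 17 86 0 4-10 6-5-9-5-9-11-11-4-19-18-1-4-3 9-9 3-11-3z"/>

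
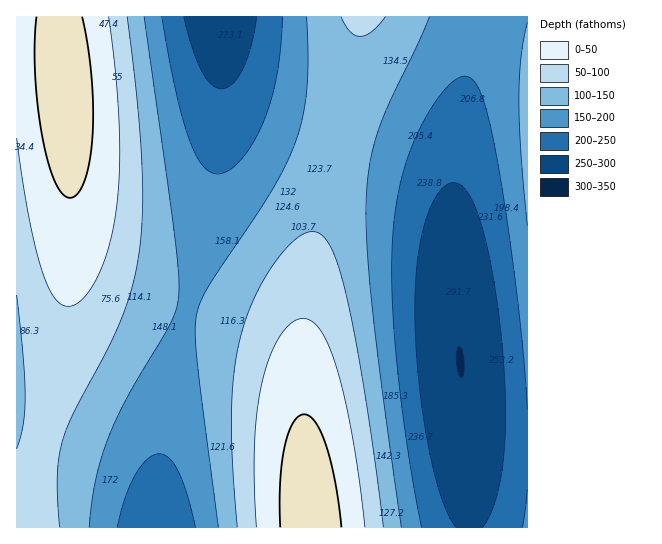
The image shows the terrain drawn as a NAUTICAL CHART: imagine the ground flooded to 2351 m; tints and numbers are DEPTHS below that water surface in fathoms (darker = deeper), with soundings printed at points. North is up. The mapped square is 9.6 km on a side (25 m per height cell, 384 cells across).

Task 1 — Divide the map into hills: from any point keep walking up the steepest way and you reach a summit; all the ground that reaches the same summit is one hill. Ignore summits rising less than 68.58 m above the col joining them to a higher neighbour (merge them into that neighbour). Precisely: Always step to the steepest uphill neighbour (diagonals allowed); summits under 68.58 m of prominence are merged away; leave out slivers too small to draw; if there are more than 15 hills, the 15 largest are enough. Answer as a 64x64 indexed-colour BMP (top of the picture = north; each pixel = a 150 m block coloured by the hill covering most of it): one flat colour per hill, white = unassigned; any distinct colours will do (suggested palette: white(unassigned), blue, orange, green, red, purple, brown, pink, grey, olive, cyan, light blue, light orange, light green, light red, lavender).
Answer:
<image width="64" height="64" href="data:image/bmp;base64,Qk12CAAAAAAAAHYAAAAoAAAAQAAAAEAAAAABAAQAAAAAAAAIAAATCwAAEwsAABAAAAAAAAAA////ALR3HwAOf/8ALKAsACgn1gC9Z5QAS1aMAMJ34wB/f38AIr28AM++FwDox64AeLv/AIrfmACWmP8A1bDFACIiIiIiIiIiIhERERERERERERERERERERERERERERERIiIiIiIiIiIiEREREREREREREREREREREREREREREREiIiIiIiIiIiIRERERERERERERERERERERERERERERESIiIiIiIiIiIhERERERERERERERERERERERERERERERIiIiIiIiIiIiEREREREREREREREREREREREREREREREiIiIiIiIiIiIRERERERERERERERERERERERERERERESIiIiIiIiIiIhERERERERERERERERERERERERERERERIiIiIiIiIiIiEREREREREREREREREREREREREREREREiIiIiIiIiIiIRERERERERERERERERERERERERERERESIiIiIiIiIiIhERERERERERERERERERERERERERERERIiIiIiIiIiIiEREREREREREREREREREREREREREzMzMiIiIiIiIiIiIREREREREREREREREREREREREREzMzMyIiIiIiIiIiIhEREREREREREREREREREREREREzMzMzIiIiIiIiIiIiIRERERERERERERERERERERERETMzMzMiIiIiIiIiIiIhERERERERERERERERERERERERMzMzMyIiIiIiIiIiIiEREREREREREREREREREREREREzMzMzIiIiIiIiIiIiIRERERERERERERERERERERERETMzMzMiIiIiIiIiIiIhERERERERERERERERERERERERMzMzMyIiIiIiIiIiIiEREREREREREREREREREREREREzMzMzIiIiIiIiIiIiIhERERERERERERERERERERERETMzMzMiIiIiIiIiIiIiERERERERERERERERERERERERMzMzMyIiIiIiIiIiIiIREREREREREREREREREREREREzMzMzIiIiIiIiIiIiIhEREREREREREREREREREREREzMzMzMiIiIiIiIiIiIiERERERERERERERERERERERETMzMzMyIiIiIiIiIiIiIhERERERERERERERERERERERMzMzMzIiIiIiIiIiIiIiEREREREREREREREREREREREzMzMzMiIiIiIiIiIiIiIRERERERERERERERERERERETMzMzMyIiIiIiIiIiIiIhERERERERERERERERERERERMzMzMzIiIiIiIiIiIiIiIREREREREREREREREREREREzMzMzMiIiIiIiIiIiIiIhERERERERERERERERERERETMzMzMyIiIiIiIiIiIiIiERERERERERERERERERERERMzMzMzIiIiIiIiIiIiIiIREREREREREREREREREREREzMzMzMiIiIiIiIiIiIiIiERERERERERERERERERERETMzMzMyIiIiIiIiIiIiIiIRERERERERERERERERERERMzMzMzIiIiIiIiIiIiIiIhEREREREREREREREREREREzMzMzMiIiIiIiIiIiIiIiERERERERERERERERERERETMzMzMyIiIiIiIiIiIiIiIhERERERERERERERERERERMzMzMzIiIiIiIiIiIiIiIiEREREREREREREREREREREzMzMzMiIiIiIiIiIiIiIiIRERERERERERERERERERETMzMzMyIiIiIiIiIiIiIiIhERERERERERERERERERERMzMzMzIiIiIiIiIiIiIiIiEREREREREREREREREREREzMzMzMiIiIiIiIiIiIiIiIhERERERERERERERERERETMzMzMyIiIiIiIiIiIiIiIiERERERERERERERERERERMzMzMzIiIiIiIiIiIiIiIiIREREREREREREREREREREzMzMzMiIiIiIiIiIiIiIiIhERERERERERERERERERETMzMzMyIiIiIiIiIiIiIiIiERERERERERERERERERERMzMzMzIiIiIiIiIiIiIiIiIREREREREREREREREREREzMzMzMiIiIiIiIiIiIiIiIhERERERERERERERERERETMzMzMyIiIiIiIiIiIiIiIiERERERERERERERERERERMzMzMzIiIiIiIiIiIiIiIiIREREREREREREREREREREzMzMzMiIiIiIiIiIiIiIiIhERERERERERERERERERETMzMzMyIiIiIiIiIiIiIiIiIREREREREREREREREREREzMzMzIiIiIiIiIiIiIiIiIhERERERERERERERERERETMzMzMiIiIiIiIiIiIiIiIiERERERERERERERERERERMzMzMyIiIiIiIiIiIiIiIiIREREREREREREREREREREzMzMzIiIiIiIiIiIiIiIiIhERERERERERERERERERETMzMzMiIiIiIiIiIiIiIiIiERERERERERERERERERERMzMzMyIiIiIiIiIiIiIiIiIRERERERERERERERERERETMzMzIiIiIiIiIiIiIiIiIhERERERERERERERERERERMzMzMiIiIiIiIiIiIiIiIiEREREREREREREREREREREzMzMyIiIiIiIiIiIiIiIiIRERERERERERERERERERETMzMzIiIiIiIiIiIiIiIiIRERERERERERERERERERERMzMzMiIiIiIiIiIiIiIiIhERERERERERERERERERERETMzMyIiIiIiIiIiIiIiIiERERERERERERERERERERERMzMz"/>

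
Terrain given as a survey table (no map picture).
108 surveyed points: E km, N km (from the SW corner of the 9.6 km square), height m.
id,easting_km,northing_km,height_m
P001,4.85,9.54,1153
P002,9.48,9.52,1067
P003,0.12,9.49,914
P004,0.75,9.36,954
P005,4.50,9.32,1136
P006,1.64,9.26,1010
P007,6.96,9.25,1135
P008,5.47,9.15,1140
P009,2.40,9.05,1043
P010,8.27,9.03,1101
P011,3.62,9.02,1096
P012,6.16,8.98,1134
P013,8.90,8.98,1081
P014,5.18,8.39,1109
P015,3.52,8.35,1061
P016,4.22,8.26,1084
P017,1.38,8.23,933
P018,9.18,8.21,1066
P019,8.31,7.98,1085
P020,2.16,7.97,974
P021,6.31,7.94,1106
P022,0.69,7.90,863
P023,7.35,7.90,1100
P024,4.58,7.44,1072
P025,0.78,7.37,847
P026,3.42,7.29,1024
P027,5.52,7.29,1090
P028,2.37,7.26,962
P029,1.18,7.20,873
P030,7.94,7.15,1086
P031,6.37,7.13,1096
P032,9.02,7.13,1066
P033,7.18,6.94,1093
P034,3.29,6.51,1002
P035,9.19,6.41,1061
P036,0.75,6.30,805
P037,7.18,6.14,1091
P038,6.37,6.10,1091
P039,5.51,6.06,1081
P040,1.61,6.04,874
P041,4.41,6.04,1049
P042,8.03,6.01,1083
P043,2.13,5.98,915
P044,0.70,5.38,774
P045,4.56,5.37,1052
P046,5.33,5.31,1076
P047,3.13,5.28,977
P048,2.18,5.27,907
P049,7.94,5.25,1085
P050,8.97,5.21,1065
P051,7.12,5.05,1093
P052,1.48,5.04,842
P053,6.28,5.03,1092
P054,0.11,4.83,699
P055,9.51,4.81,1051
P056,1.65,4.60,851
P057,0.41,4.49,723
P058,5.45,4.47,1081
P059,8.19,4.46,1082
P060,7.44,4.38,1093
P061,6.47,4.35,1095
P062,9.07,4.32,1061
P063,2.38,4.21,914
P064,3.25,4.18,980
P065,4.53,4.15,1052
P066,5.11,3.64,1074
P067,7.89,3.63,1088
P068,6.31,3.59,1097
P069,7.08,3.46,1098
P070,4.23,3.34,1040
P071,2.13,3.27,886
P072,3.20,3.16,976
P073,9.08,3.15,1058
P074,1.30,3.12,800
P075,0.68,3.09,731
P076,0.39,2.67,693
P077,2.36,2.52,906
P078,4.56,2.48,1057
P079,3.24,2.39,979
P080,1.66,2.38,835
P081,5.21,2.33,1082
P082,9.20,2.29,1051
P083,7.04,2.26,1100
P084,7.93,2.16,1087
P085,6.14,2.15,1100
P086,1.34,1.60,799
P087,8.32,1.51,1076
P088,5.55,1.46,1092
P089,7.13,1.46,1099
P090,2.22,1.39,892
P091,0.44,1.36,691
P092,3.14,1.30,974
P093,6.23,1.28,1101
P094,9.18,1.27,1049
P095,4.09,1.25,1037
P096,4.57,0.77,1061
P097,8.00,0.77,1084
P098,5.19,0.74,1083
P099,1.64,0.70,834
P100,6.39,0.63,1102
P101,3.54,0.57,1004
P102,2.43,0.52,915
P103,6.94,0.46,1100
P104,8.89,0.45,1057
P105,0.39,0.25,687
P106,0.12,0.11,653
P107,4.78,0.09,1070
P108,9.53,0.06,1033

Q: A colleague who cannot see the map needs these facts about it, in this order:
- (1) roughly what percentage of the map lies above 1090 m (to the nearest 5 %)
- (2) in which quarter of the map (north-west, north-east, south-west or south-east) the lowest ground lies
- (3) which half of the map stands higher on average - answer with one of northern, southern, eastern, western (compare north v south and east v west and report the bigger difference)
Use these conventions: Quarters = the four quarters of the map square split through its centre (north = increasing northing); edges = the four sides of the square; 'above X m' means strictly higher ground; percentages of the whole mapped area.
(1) About 25 % of the map lies above 1090 m.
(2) The lowest point lies in the south-west quarter of the map.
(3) Taken as a whole, the eastern half is higher than the western.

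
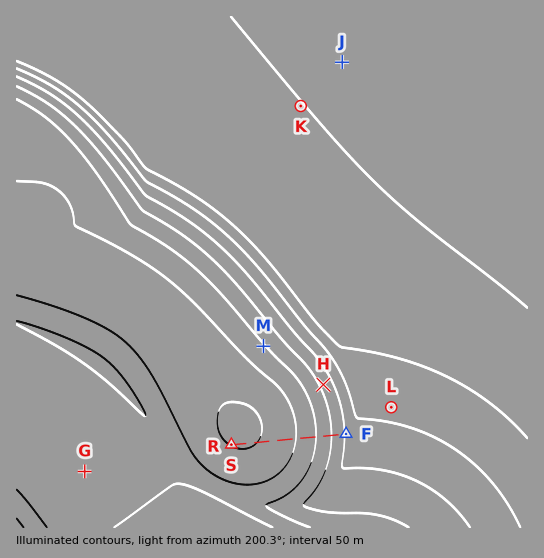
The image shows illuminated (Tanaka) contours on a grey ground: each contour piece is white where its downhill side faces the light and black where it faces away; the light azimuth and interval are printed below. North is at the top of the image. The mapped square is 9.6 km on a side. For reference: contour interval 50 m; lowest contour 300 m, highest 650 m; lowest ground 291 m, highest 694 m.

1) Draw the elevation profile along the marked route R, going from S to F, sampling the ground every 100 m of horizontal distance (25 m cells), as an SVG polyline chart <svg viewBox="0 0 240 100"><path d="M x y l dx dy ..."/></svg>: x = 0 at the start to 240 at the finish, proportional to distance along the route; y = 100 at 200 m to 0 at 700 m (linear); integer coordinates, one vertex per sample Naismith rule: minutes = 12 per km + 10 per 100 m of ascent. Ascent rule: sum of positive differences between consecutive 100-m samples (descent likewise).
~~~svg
<svg viewBox="0 0 240 100"><path d="M0 80l11 1 11 0 11 0 11-1 12 0 11-1 11-1 11-1 11-1 11-2 11-2 11-2 11-2 12-2 11-3 11-3 11-3 11-4 11-4 11-3 11-5 7-2"/></svg>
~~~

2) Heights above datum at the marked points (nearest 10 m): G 360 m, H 460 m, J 660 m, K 650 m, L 560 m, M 400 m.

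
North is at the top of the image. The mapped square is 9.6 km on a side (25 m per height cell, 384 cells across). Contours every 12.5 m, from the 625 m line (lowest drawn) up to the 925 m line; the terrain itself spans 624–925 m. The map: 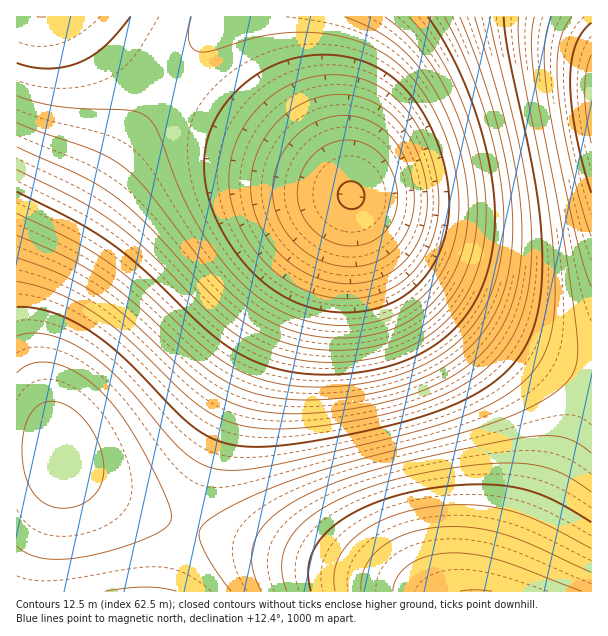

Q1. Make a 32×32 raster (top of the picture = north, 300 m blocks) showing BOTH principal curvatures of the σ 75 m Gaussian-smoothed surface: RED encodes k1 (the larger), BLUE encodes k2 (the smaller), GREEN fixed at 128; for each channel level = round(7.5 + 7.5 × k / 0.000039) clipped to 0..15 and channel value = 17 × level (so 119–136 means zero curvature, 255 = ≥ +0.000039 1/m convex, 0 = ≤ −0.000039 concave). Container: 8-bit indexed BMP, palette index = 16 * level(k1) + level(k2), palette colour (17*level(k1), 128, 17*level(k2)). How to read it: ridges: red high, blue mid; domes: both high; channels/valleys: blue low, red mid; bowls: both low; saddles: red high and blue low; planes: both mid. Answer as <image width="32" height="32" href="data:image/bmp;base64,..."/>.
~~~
<image width="32" height="32" href="data:image/bmp;base64,Qk02CAAAAAAAADYEAAAoAAAAIAAAACAAAAABAAgAAAAAAAAEAAATCwAAEwsAAAABAAAAAAAAAIAAABGAAAAigAAAM4AAAESAAABVgAAAZoAAAHeAAACIgAAAmYAAAKqAAAC7gAAAzIAAAN2AAADugAAA/4AAAACAEQARgBEAIoARADOAEQBEgBEAVYARAGaAEQB3gBEAiIARAJmAEQCqgBEAu4ARAMyAEQDdgBEA7oARAP+AEQAAgCIAEYAiACKAIgAzgCIARIAiAFWAIgBmgCIAd4AiAIiAIgCZgCIAqoAiALuAIgDMgCIA3YAiAO6AIgD/gCIAAIAzABGAMwAigDMAM4AzAESAMwBVgDMAZoAzAHeAMwCIgDMAmYAzAKqAMwC7gDMAzIAzAN2AMwDugDMA/4AzAACARAARgEQAIoBEADOARABEgEQAVYBEAGaARAB3gEQAiIBEAJmARACqgEQAu4BEAMyARADdgEQA7oBEAP+ARAAAgFUAEYBVACKAVQAzgFUARIBVAFWAVQBmgFUAd4BVAIiAVQCZgFUAqoBVALuAVQDMgFUA3YBVAO6AVQD/gFUAAIBmABGAZgAigGYAM4BmAESAZgBVgGYAZoBmAHeAZgCIgGYAmYBmAKqAZgC7gGYAzIBmAN2AZgDugGYA/4BmAACAdwARgHcAIoB3ADOAdwBEgHcAVYB3AGaAdwB3gHcAiIB3AJmAdwCqgHcAu4B3AMyAdwDdgHcA7oB3AP+AdwAAgIgAEYCIACKAiAAzgIgARICIAFWAiABmgIgAd4CIAIiAiACZgIgAqoCIALuAiADMgIgA3YCIAO6AiAD/gIgAAICZABGAmQAigJkAM4CZAESAmQBVgJkAZoCZAHeAmQCIgJkAmYCZAKqAmQC7gJkAzICZAN2AmQDugJkA/4CZAACAqgARgKoAIoCqADOAqgBEgKoAVYCqAGaAqgB3gKoAiICqAJmAqgCqgKoAu4CqAMyAqgDdgKoA7oCqAP+AqgAAgLsAEYC7ACKAuwAzgLsARIC7AFWAuwBmgLsAd4C7AIiAuwCZgLsAqoC7ALuAuwDMgLsA3YC7AO6AuwD/gLsAAIDMABGAzAAigMwAM4DMAESAzABVgMwAZoDMAHeAzACIgMwAmYDMAKqAzAC7gMwAzIDMAN2AzADugMwA/4DMAACA3QARgN0AIoDdADOA3QBEgN0AVYDdAGaA3QB3gN0AiIDdAJmA3QCqgN0Au4DdAMyA3QDdgN0A7oDdAP+A3QAAgO4AEYDuACKA7gAzgO4ARIDuAFWA7gBmgO4Ad4DuAIiA7gCZgO4AqoDuALuA7gDMgO4A3YDuAO6A7gD/gO4AAID/ABGA/wAigP8AM4D/AESA/wBVgP8AZoD/AHeA/wCIgP8AmYD/AKqA/wC7gP8AzID/AN2A/wDugP8A/4D/ALenl5iXl6amtcTE1NXl5ufn+Pnp6urq2cnIuLenppaWt6iYmJiXpqa1xMTE1dXm5+fo6enq2trKybmoqJeXlobIuKiZmKemtrXExMTV1dbX5+jY2drayrq6qZmYmJeHhsi4qamop7a2tcTExMTV1tbX2NjZysq6uqqpqZiYl4eG2Mm5qai3t7a1xMPExMXV1tfXyMnJurq5uaiop5eXlpbZybq5uLi3tsXEw8PExMXGxsfIyLm5ubm4uLenpqaWlunayrm5uMfGxcSzw8TExcXGx7e4uLm4uLe3tra2pqam6trKysnIx8a1tLOztLS0tba2t6eoqLe3tra2trW1taX66trKycjHxrW0s7OztLS1taamp6ent7a2xcXFxcW1tfrr29rKyci3trW0s7O0tKSlpaaWlqamtbXFxcTExMTF+uvr2srJyLe2taSko6SkpKSVlZWVlaW1tMTE1NTU1NT6+urayrm4t6alpKSko6OUlJSEhYWUlKS0w8PT09Tk5Pnq2srKuamop5aVlJSTk5ODhHR0dIOTo7Ozw9PT4+T0+enZybmpqZiXlpWUlIODg4Nzc2NjcoKSorLC0+Pj9PT46dnJuamYmIeHhoWEg4Nzc2NjUmJhcYKSssLS4+P09OjYyLmoqJiYh4eGhXR0c2NiUlJSUVBhcZGhssLT4/T018i4qKiol5eHhoZ1dHRjY1JSQUFAQFBwgZGywtPj9PXHt6iop5eWlpaGhXV0ZGNSQkIxMDAwQGBxkaKy0+T09benp5eXlpaVlZWFhHRjU0JCMSEgIDAwUGCBkrLD5PX1p5eXlpaVlZWUlJSEc2NSQjEhEBAQICBAUHGSo8Pk9faXh4aWlZWUpKSkk4NzYlJBMREQAAAQEDBAYYKjtNX29oeGhpWUlKSko6Ojk4JiUUExEAAAAAAQIEFScpO01fb3doaFlZSUpKSkpKOTg3JSQjEhEBAQEBAgMlN0lLXW5/h1hYWUlKSkpLS0tKSTc2NSMiEgICAgIDEzVHWVpsfo+HWFhJSUpKSktLS0pJSDc1NCMTAwMDAwQUJUdZa32Oj5dISElJSkpLW1tcW1pIRzY1JBQEBAQEBRYnSFprfY+fl0dISUlKWltbXFxbWllIRzYlJRUFBQUGFyhJWmx9j5+nR0hISVpaW1tsbGxbWklINzYmFgYGBgcYKUpcbX6Pn6ZHR0hZWVpra2xsbGtbWklINycnFwcHCBkqO11uf4+fpkZHWFhZamprbHx8bGtbSkk4OCgYCAkZKjxNTl9vj5+lRlZXWGlpant8fHxsbFtbSkk5OSkZGissPU5PX29/n6VGRldoaHl6e3x8fX1sXFxbSkpKOiorLD0+T09fb3+Po="/>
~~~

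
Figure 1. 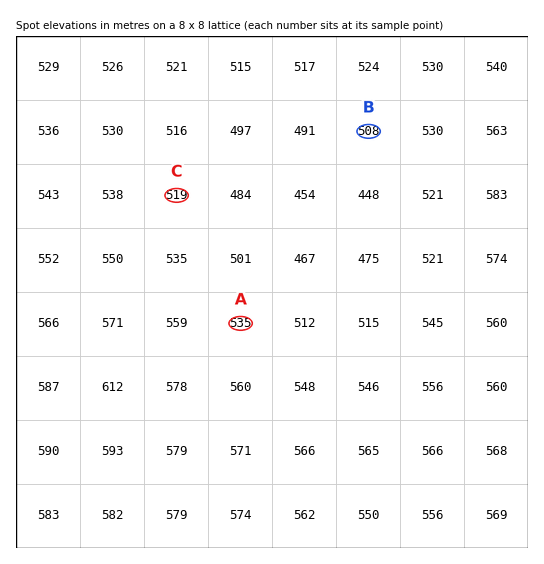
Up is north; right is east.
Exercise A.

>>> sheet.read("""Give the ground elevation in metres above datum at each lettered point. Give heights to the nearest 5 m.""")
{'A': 535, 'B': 510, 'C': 520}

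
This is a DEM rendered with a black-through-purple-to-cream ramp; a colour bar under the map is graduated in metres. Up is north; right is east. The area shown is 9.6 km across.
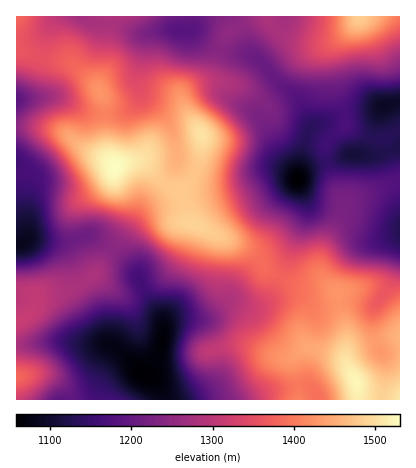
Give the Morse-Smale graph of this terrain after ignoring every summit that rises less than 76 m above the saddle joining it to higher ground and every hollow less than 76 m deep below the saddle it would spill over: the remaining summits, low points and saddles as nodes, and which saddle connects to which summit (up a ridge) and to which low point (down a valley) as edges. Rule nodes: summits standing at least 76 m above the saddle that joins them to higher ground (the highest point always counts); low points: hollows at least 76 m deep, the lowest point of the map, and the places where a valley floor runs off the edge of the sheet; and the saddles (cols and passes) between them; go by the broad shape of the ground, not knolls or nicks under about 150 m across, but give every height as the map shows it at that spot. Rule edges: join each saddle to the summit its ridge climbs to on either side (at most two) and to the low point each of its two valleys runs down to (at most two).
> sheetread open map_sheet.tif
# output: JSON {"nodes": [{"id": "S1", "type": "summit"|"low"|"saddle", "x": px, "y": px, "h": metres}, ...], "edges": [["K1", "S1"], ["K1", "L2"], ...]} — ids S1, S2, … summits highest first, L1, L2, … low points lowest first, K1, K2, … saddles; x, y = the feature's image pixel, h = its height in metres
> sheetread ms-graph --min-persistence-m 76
{"nodes": [
{"id": "S1", "type": "summit", "x": 116, "y": 166, "h": 1531},
{"id": "S2", "type": "summit", "x": 356, "y": 382, "h": 1523},
{"id": "S3", "type": "summit", "x": 358, "y": 16, "h": 1483},
{"id": "S4", "type": "summit", "x": 16, "y": 376, "h": 1381},
{"id": "L1", "type": "low", "x": 298, "y": 180, "h": 1058},
{"id": "L2", "type": "low", "x": 142, "y": 374, "h": 1060},
{"id": "L3", "type": "low", "x": 22, "y": 242, "h": 1085},
{"id": "K1", "type": "saddle", "x": 280, "y": 276, "h": 1376},
{"id": "K2", "type": "saddle", "x": 112, "y": 248, "h": 1244},
{"id": "K3", "type": "saddle", "x": 220, "y": 50, "h": 1240},
{"id": "K4", "type": "saddle", "x": 328, "y": 162, "h": 1144}],
"edges": [["K1", "S1"], ["K1", "S2"], ["K1", "L2"], ["K1", "L1"], ["K2", "S1"], ["K2", "S4"], ["K2", "L2"], ["K2", "L3"], ["K3", "S1"], ["K3", "S3"], ["K3", "L1"], ["K4", "S1"], ["K4", "S2"], ["K4", "L1"]]}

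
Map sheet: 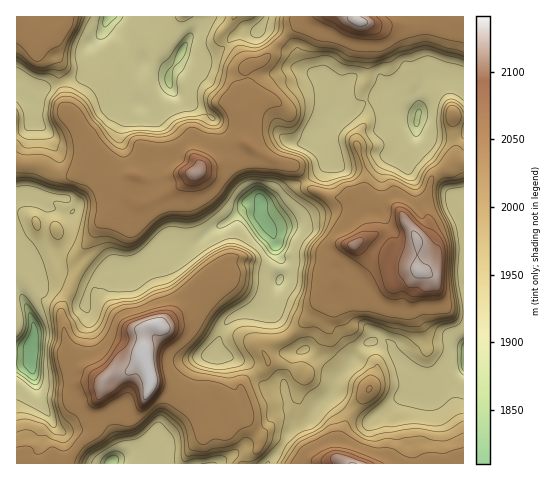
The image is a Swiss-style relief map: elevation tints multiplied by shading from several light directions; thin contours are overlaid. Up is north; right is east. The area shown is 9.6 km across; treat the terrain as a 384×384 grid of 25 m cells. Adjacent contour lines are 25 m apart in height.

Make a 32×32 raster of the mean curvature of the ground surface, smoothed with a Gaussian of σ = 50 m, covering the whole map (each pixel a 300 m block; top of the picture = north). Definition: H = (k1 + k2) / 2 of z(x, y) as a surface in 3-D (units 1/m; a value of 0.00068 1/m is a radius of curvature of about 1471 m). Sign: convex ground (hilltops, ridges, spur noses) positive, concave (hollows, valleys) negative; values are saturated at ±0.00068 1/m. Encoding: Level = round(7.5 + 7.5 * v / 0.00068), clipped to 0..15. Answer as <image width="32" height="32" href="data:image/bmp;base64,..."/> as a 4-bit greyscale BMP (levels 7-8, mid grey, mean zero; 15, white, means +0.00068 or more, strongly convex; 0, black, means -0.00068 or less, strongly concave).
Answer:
<image width="32" height="32" href="data:image/bmp;base64,Qk12AgAAAAAAAHYAAAAoAAAAIAAAACAAAAABAAQAAAAAAAACAAATCwAAEwsAABAAAAAAAAAAAAAAABEREQAiIiIAMzMzAERERABVVVUAZmZmAHd3dwCIiIgAmZmZAKqqqgC7u7sAzMzMAN3d3QDu7u4A////AIiZwQOXdrYGuQua/nRoiZmXpd5yN3Htyj9S6kSYuIh4q0OJveAyyImpkjTLImeXaIUNhWiZC5h4mHaDiYFnZmdmTl1yX1mHiKaGhUbbNnd31D1r2D9nibrDZahU34aIeDBtatqfSKp4mWjKVGuFd4sg23RangcQMUmWdnVMZnprEM2pR5tVsVe7pyemVFWKetB/M4nZ+5opuWynmJBGhwiBnzGZfPltIUQ2uKlq26raC4wmeXlneNc3dLqImGRjmmhahmQkfaiNpWZbiHXIrPKHd8R3dkHrirNmXIdWmLvwdoeYRVeGDOzXiC1zdoiY8Hd2qUiCd2JcagtPf/OWqfBpqFyb9wVlWNE1cbOrdPjQfYYumI2FkzZjVYOIVi95oXZnC4eYmr9WIlpDqIhrPBZCIXuId4hm41CHz72pnH8Ciu24h6h4/X1YWpEjqZQPu8uml4h3Y79YvN/zYeUlRspoVai0upd0Z6mSFnT1aIOLJRmcc8p7q6iKFVd443lYWiV8qyVEJ8MKiV5mdYh6B581rvNnd4Y16Yiehnd4eTefdztld3mFeLqJt2Z3lnh5VFI1R4h6KJRahmhWdmdnd3c/vkh4eHKmTbuDREZWQ2ZSyosnmIiyhmm71Xhru8ZRiYiOFniHizbjMJqbdWiZu7mIe5cKh4dlbFJNhn3/mIiI"/>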